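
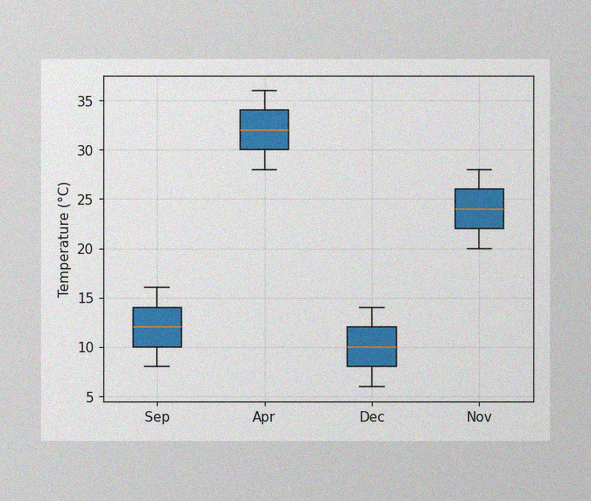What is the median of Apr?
The image has some photo noise and uneven lighting. The median line in the Apr box sits at 32°C.

32°C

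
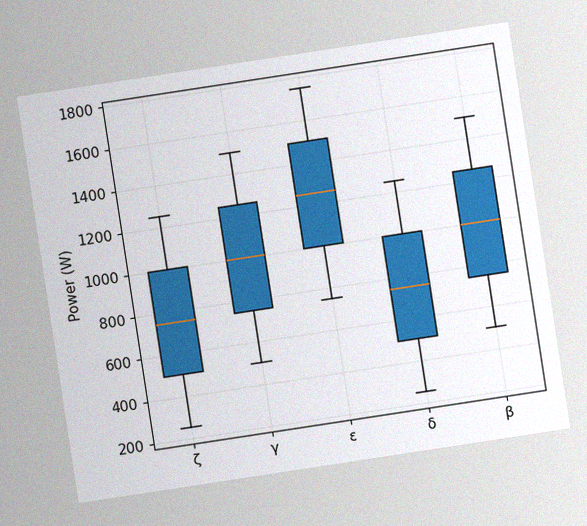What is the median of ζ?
750W

The chart is tilted about 9° counter-clockwise, with some photo noise. The median line in the ζ box sits at 750W.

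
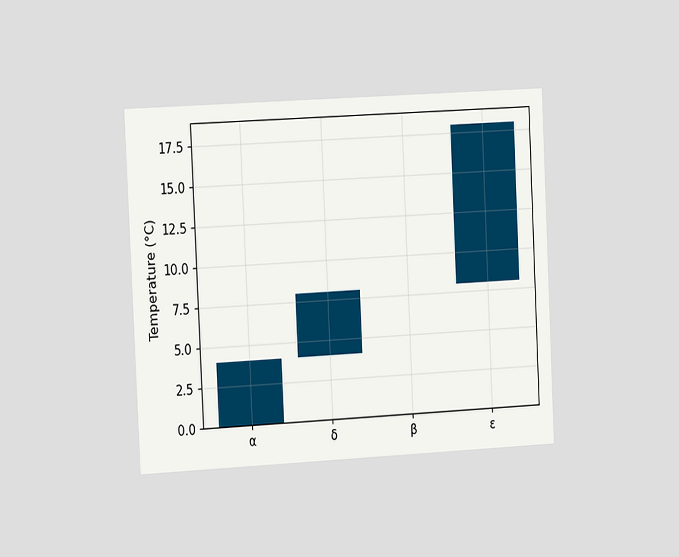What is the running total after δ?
8°C

The chart is tilted about 3° counter-clockwise and viewed slightly from the left. After δ the running total reaches 8°C.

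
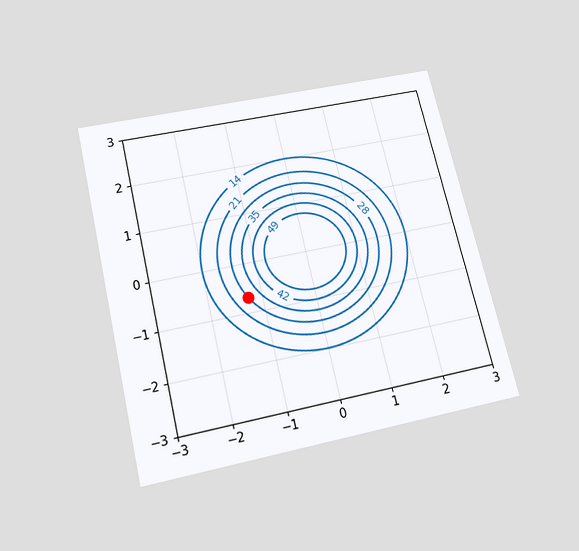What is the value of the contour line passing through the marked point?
The chart is tilted about 13° counter-clockwise and viewed slightly from below. The marked point sits on the contour labelled 28.

28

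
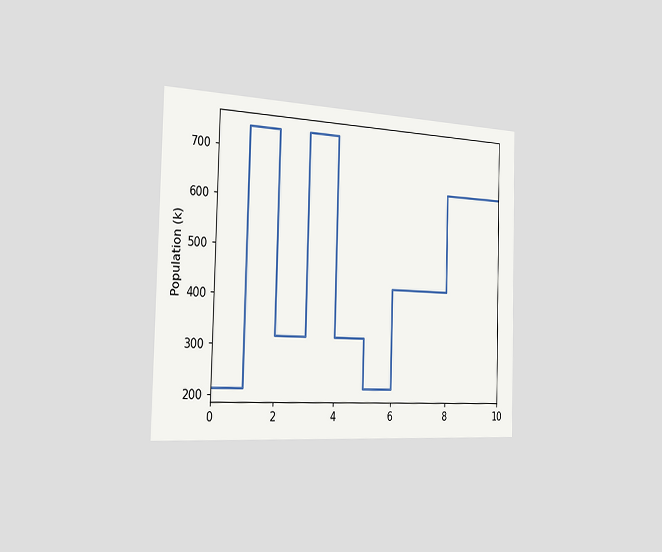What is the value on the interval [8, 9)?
636k

The chart is viewed slightly from the left. On [8, 9) the step sits at 636k.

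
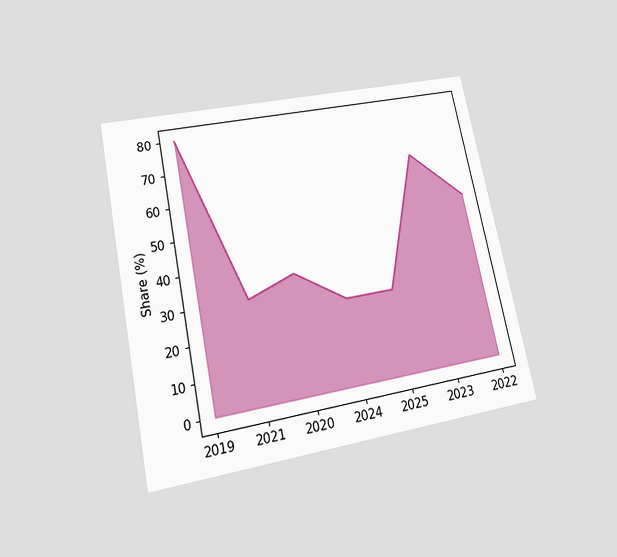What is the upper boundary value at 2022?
50%

The chart is tilted about 12° counter-clockwise and viewed slightly from below. At 2022 the upper boundary is at 50%.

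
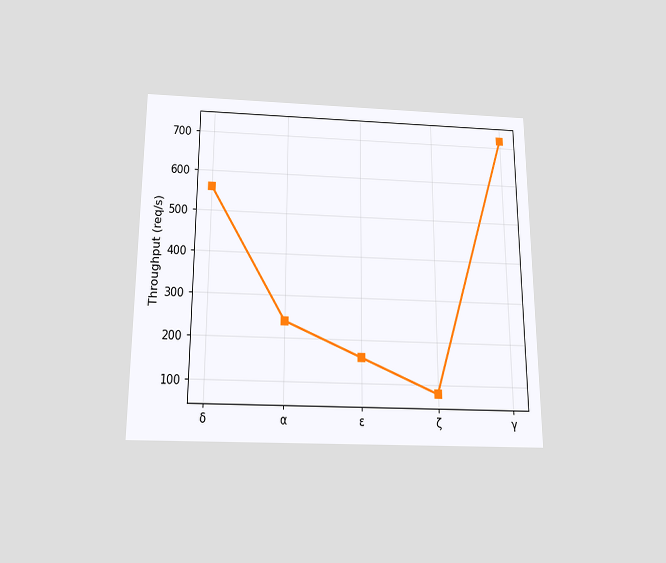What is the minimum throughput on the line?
The chart is viewed slightly from below. The lowest point is at ζ, and reading across to the y-axis gives 80req/s.

80req/s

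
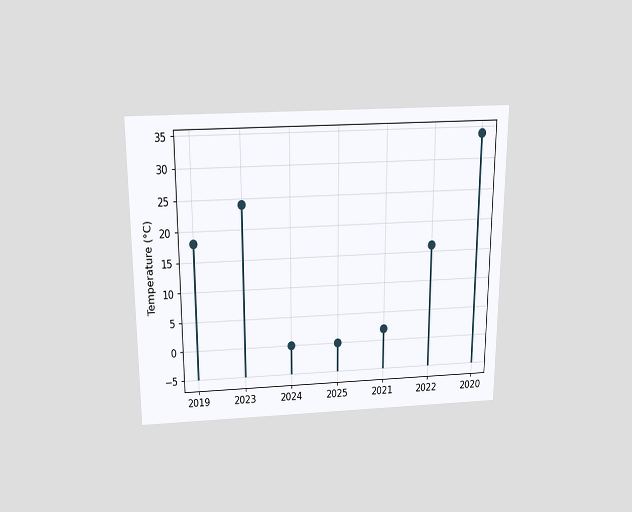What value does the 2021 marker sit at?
2°C

The chart is viewed slightly from above. The 2021 marker sits at 2°C.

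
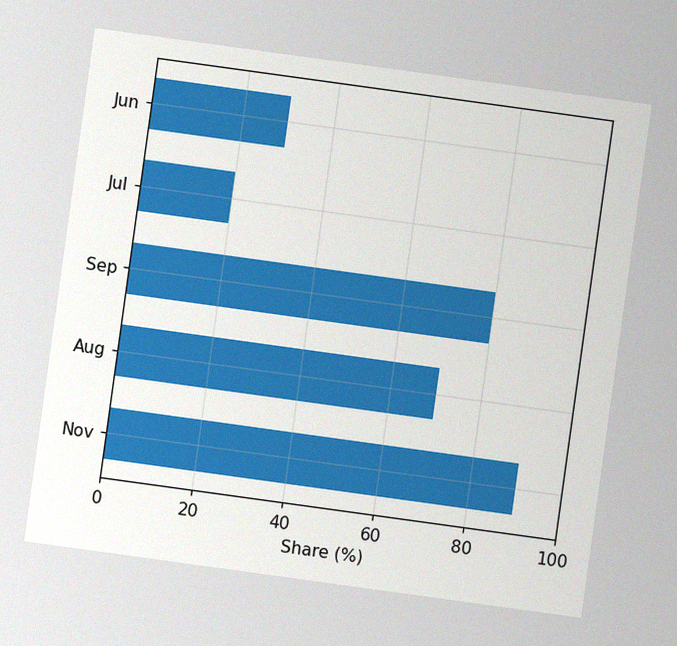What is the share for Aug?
The chart is tilted about 8° clockwise, with some photo noise. Reading along the chart's x-axis, the Aug bar reaches 70%.

70%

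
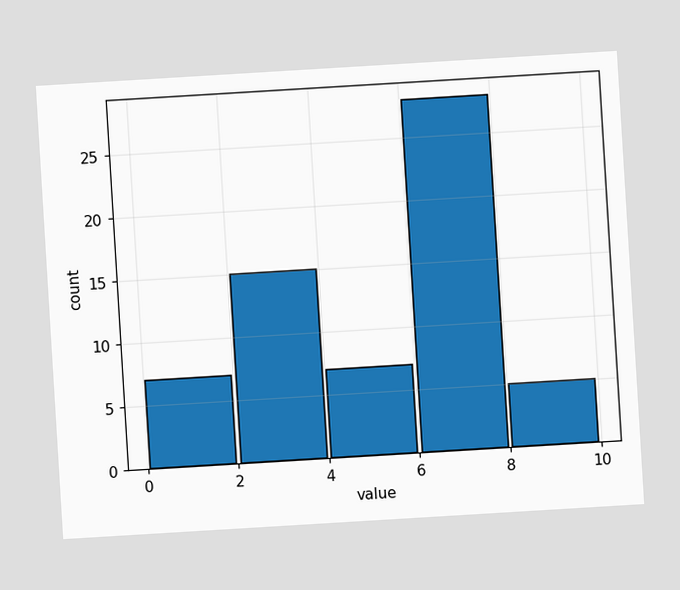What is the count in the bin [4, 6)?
The chart is tilted about 3° counter-clockwise. The [4, 6) bin has height 7.

7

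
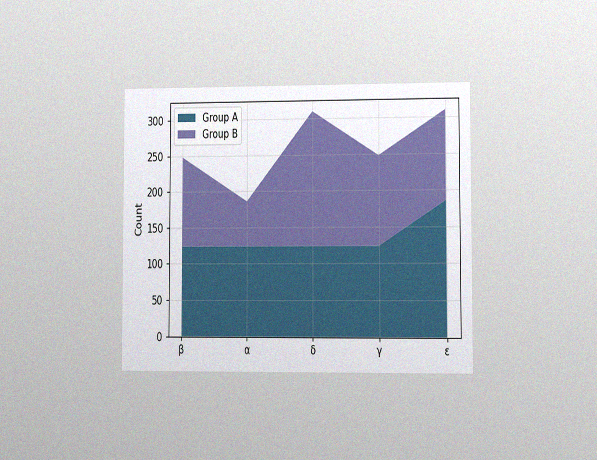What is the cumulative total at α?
186

The chart is viewed at a slight angle, with some photo noise. The stacked total at α reaches 186.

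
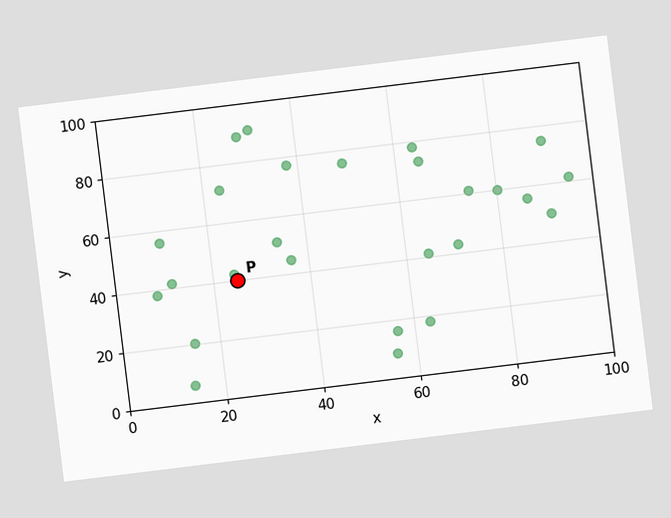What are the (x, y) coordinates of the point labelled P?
(25, 40)

The chart is tilted about 7° counter-clockwise. Following the gridlines from P to each axis, P sits at (25, 40).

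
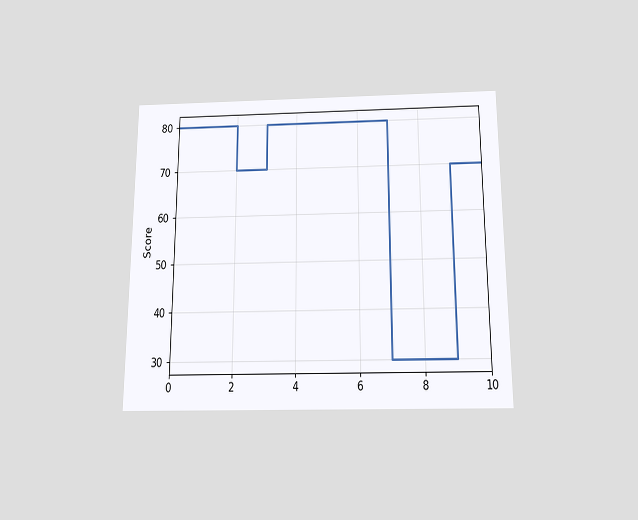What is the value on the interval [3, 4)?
The chart is viewed slightly from below. On [3, 4) the step sits at 80.

80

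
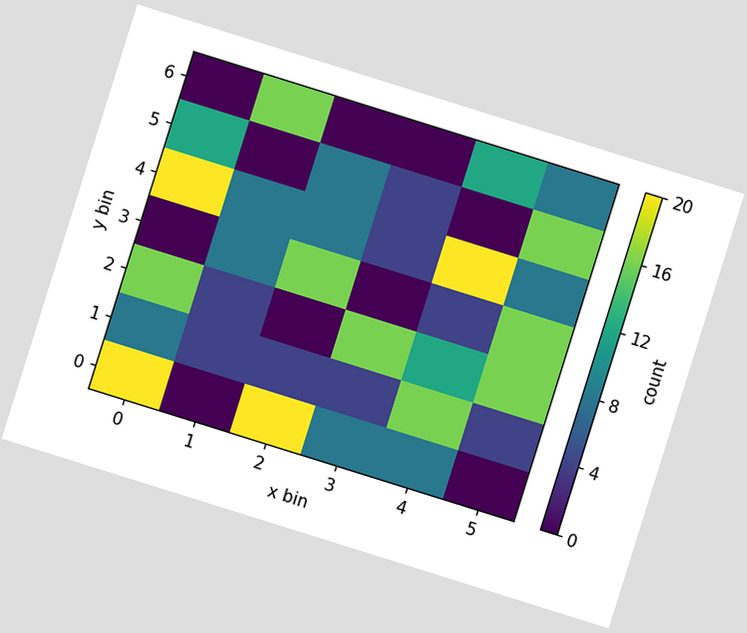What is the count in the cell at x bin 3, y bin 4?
4

The chart is tilted about 17° clockwise. Matching the cell (3, 4) against the colorbar gives 4.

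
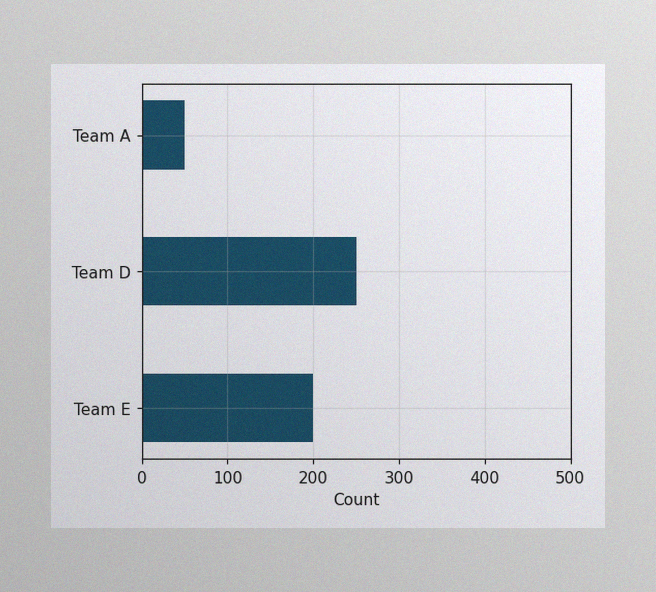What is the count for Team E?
The image has some photo noise and uneven lighting. Reading along the chart's x-axis, the Team E bar reaches 200.

200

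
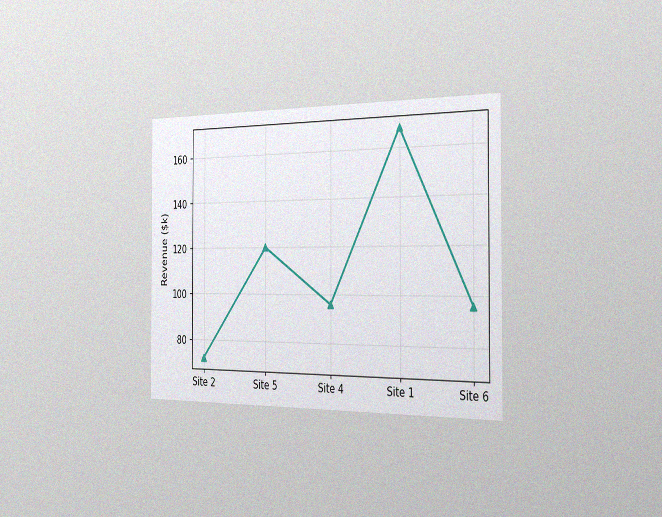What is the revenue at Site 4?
The chart is viewed slightly from the right, with some photo noise. At Site 4, the line is at $96k.

$96k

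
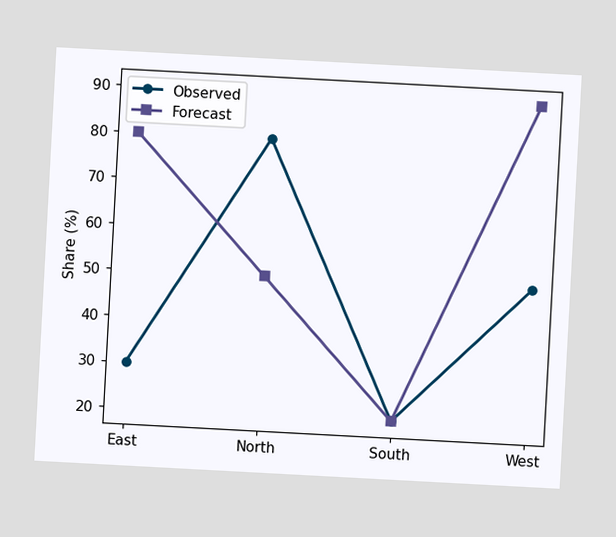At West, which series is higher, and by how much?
The chart is tilted about 3° clockwise. At West, Forecast sits above the other line by 40%.

Forecast, by 40%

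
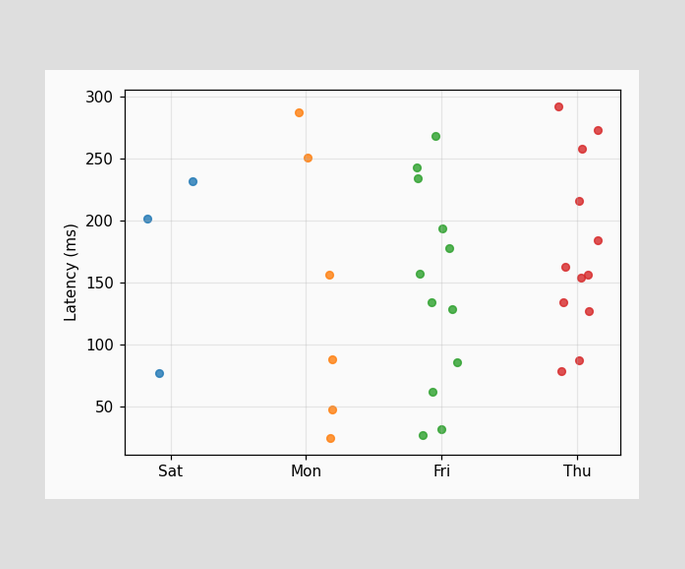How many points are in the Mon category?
6

Counting the markers in the Mon column gives 6.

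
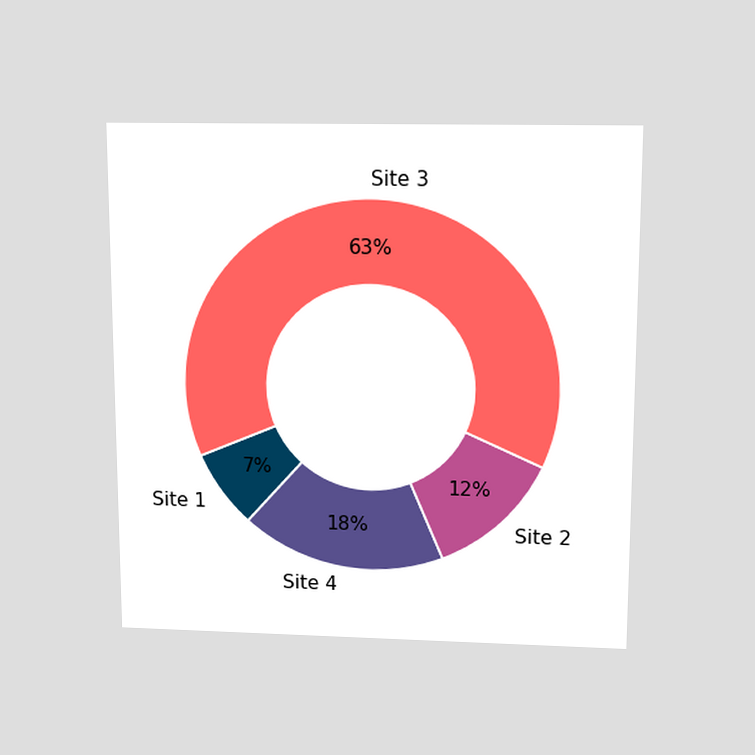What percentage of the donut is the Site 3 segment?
The chart is viewed slightly from above. The Site 3 segment takes up 63% of the ring.

63%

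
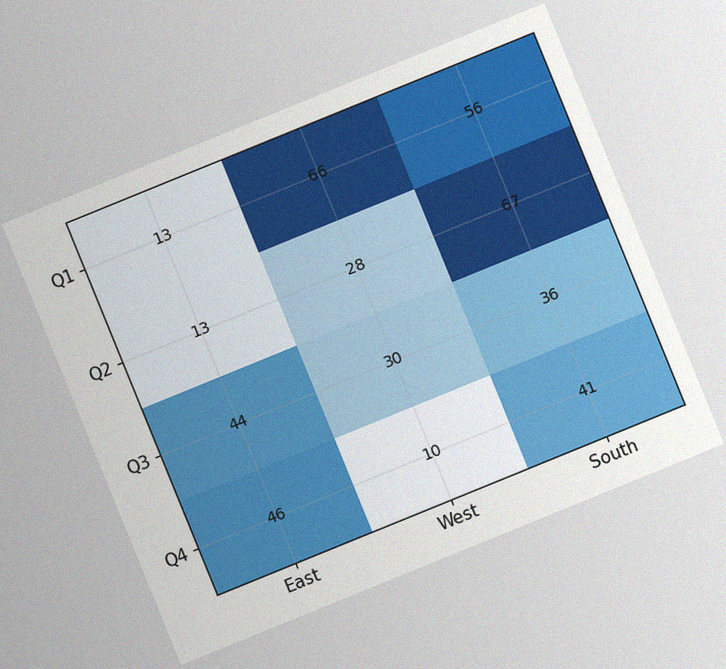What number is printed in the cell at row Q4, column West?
10

The chart is tilted about 22° counter-clockwise, with some photo noise. The (Q4, West) cell reads 10.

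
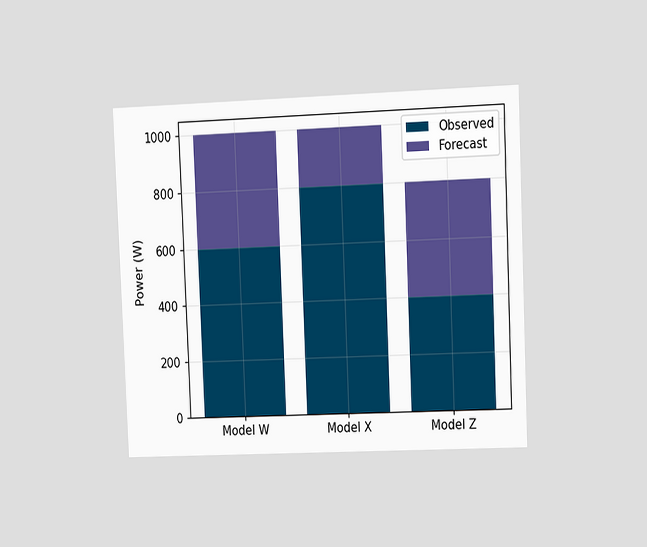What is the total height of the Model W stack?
1000W

The chart is tilted about 2° counter-clockwise and viewed at a slight angle. The Model W stack's top reaches 1000W on the y-axis.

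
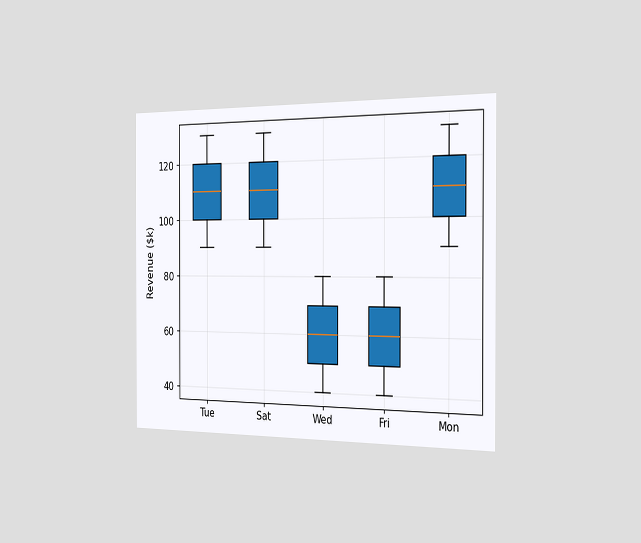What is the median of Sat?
The chart is viewed slightly from the right. The median line in the Sat box sits at $110k.

$110k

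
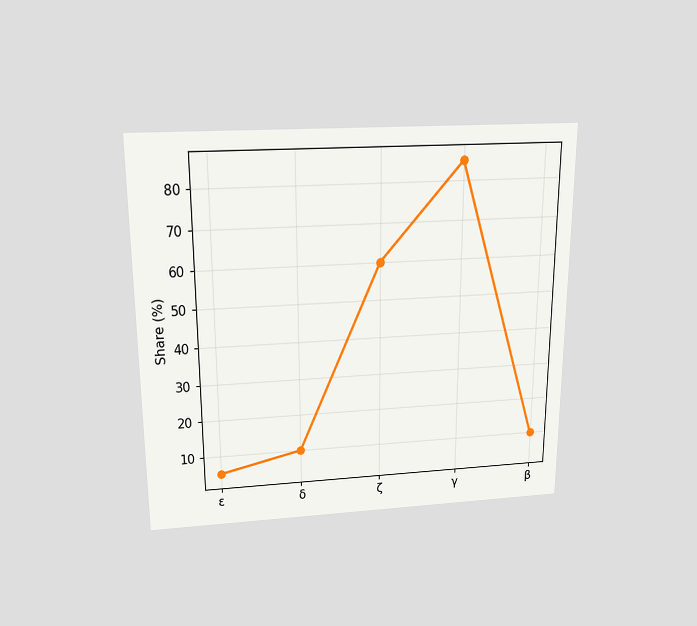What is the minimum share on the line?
The chart is viewed slightly from above. The lowest point is at ε, and reading across to the y-axis gives 5%.

5%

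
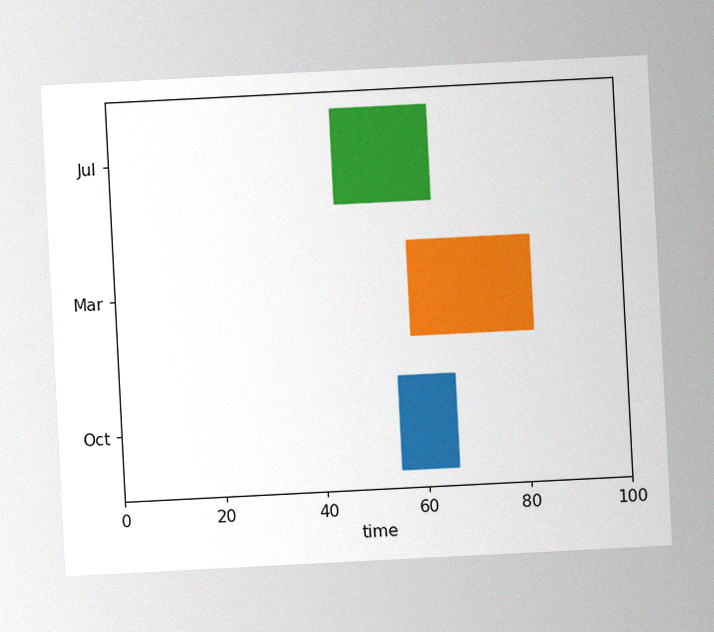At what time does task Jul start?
The chart is tilted about 3° counter-clockwise, with some photo noise. The Jul bar begins at t=44.

44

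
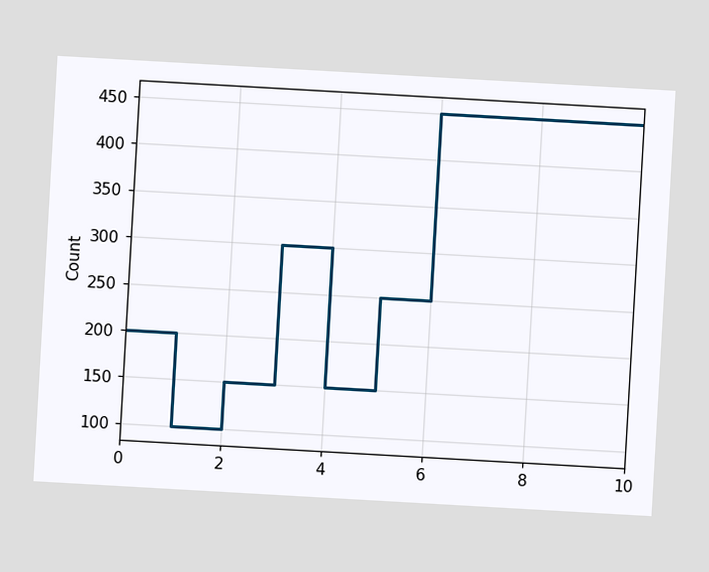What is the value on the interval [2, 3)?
150

The chart is tilted about 3° clockwise. On [2, 3) the step sits at 150.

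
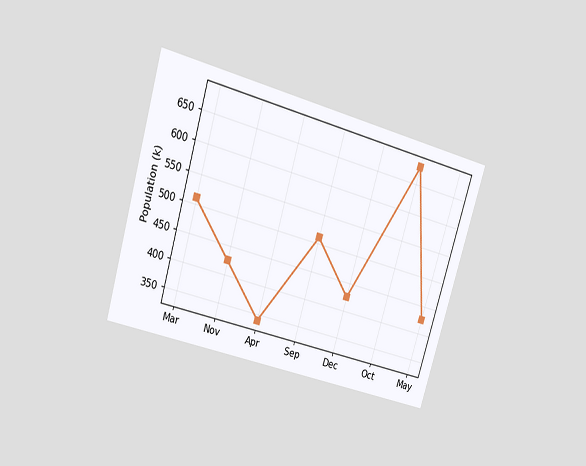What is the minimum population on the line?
340k

The chart is tilted about 17° clockwise and viewed at a slight angle. The lowest point is at Apr, and reading across to the y-axis gives 340k.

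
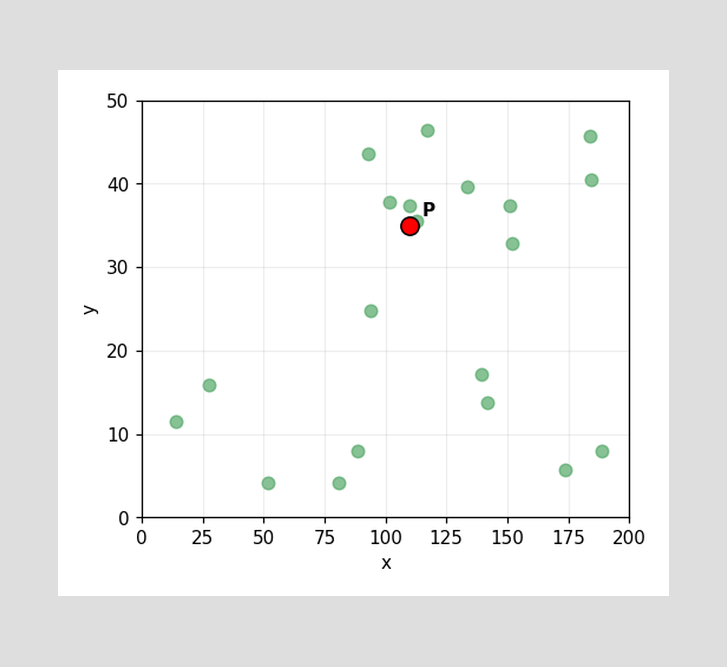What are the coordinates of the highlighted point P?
Following the gridlines from P to each axis, P sits at (110, 35).

(110, 35)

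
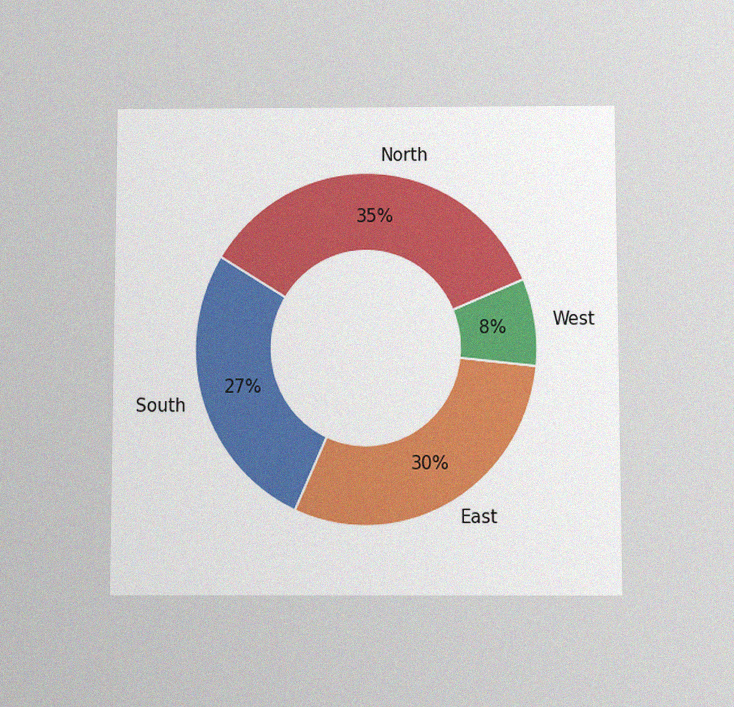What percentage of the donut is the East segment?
30%

The chart is viewed slightly from below, with some photo noise. The East segment takes up 30% of the ring.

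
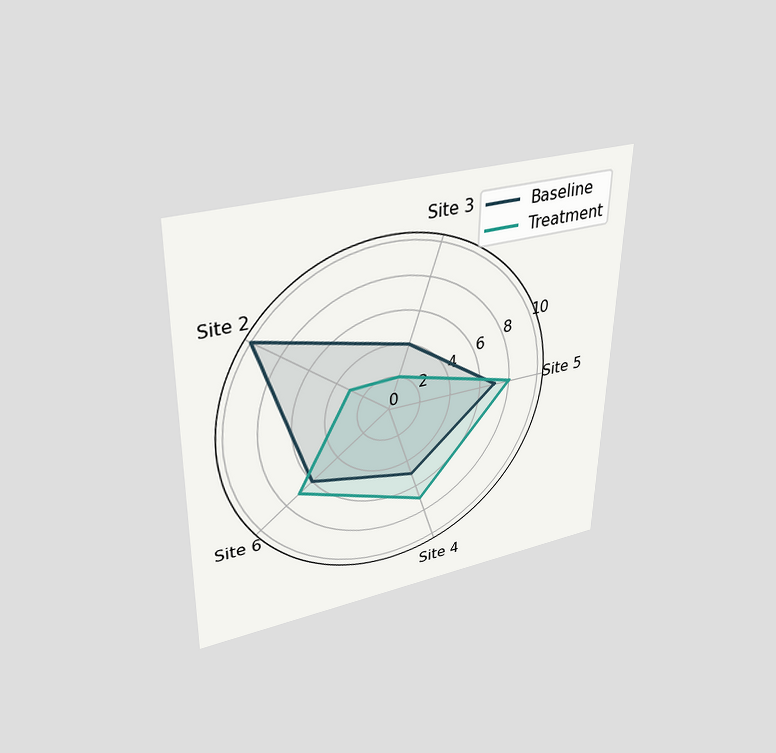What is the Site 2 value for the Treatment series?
The chart is viewed slightly from above. On the Site 2 axis, Treatment reaches 3.

3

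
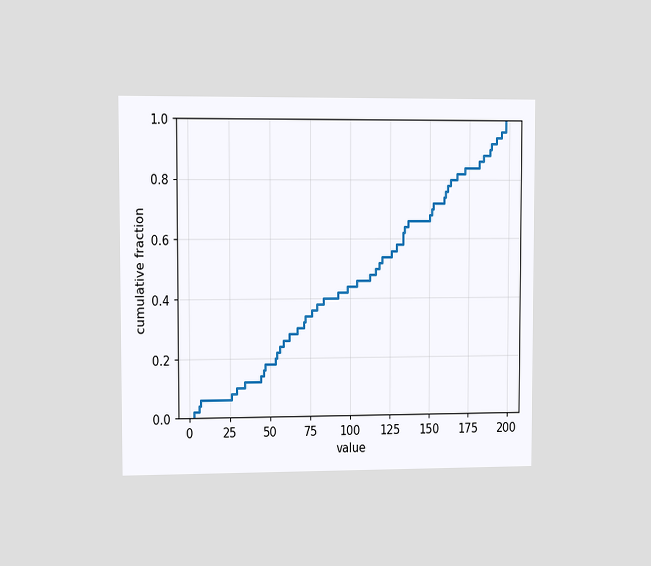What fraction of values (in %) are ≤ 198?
100%

The chart is viewed slightly from the left. At x=198 the ECDF step is at 100%.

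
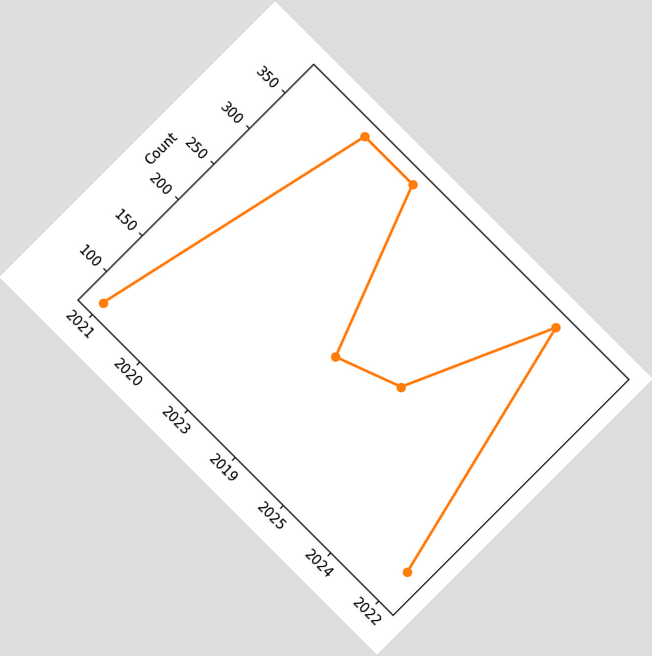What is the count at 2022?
100

The chart is tilted about 45° clockwise. At 2022, the line is at 100.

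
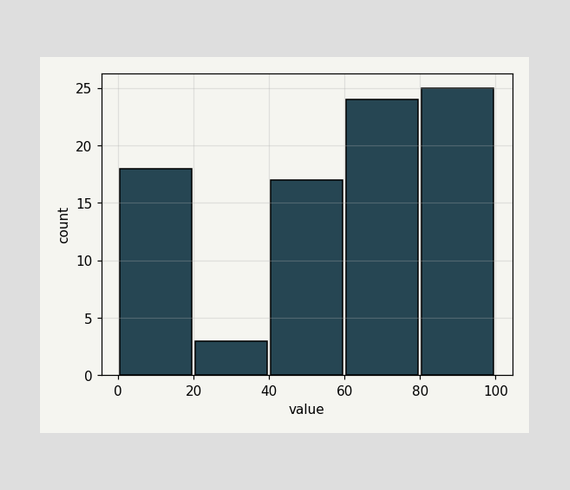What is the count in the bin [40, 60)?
The [40, 60) bin has height 17.

17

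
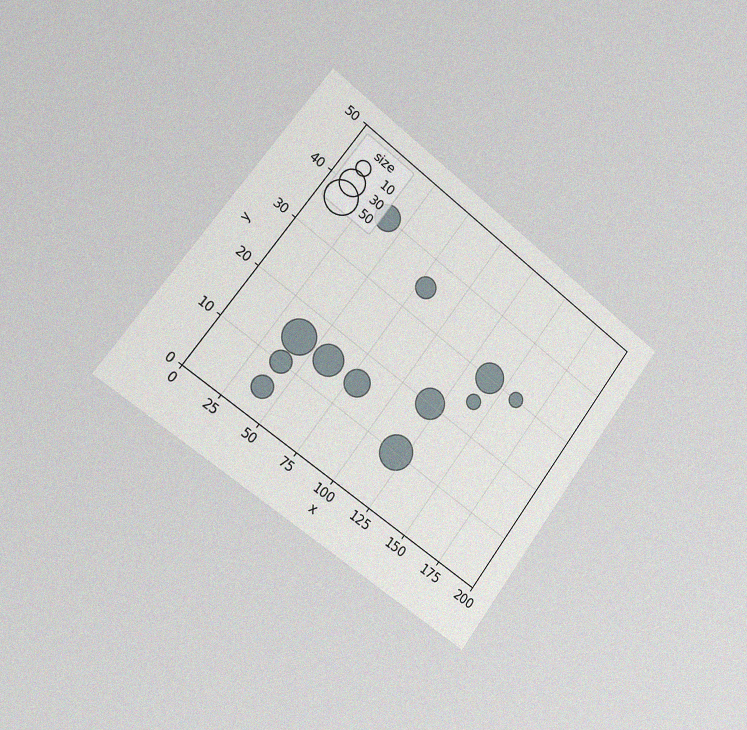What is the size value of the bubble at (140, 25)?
The chart is tilted about 37° clockwise and viewed slightly from the left, with some photo noise. Matching the bubble at (140, 25) against the size legend gives 10.

10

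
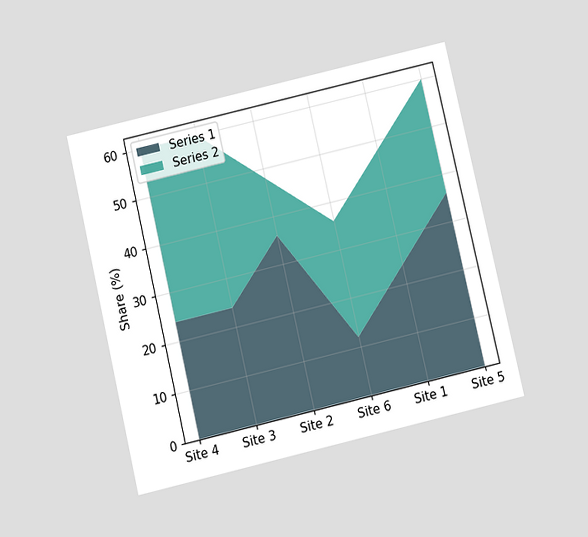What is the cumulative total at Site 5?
The chart is tilted about 13° counter-clockwise and viewed slightly from below. The stacked total at Site 5 reaches 60%.

60%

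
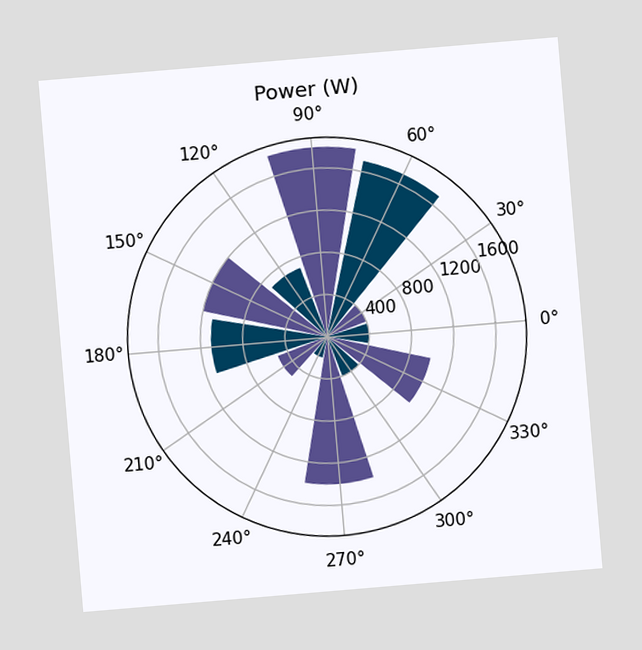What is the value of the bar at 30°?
The chart is tilted about 5° counter-clockwise. The bar at 30° reaches 400W on the radial axis.

400W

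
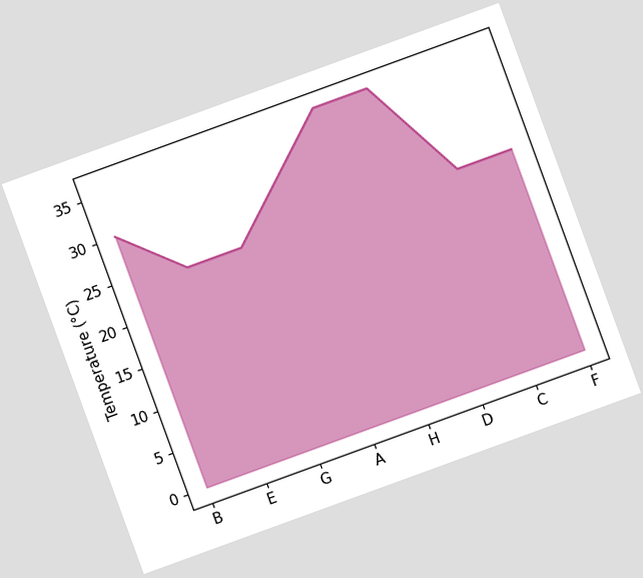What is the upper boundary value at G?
24°C

The chart is tilted about 20° counter-clockwise. At G the upper boundary is at 24°C.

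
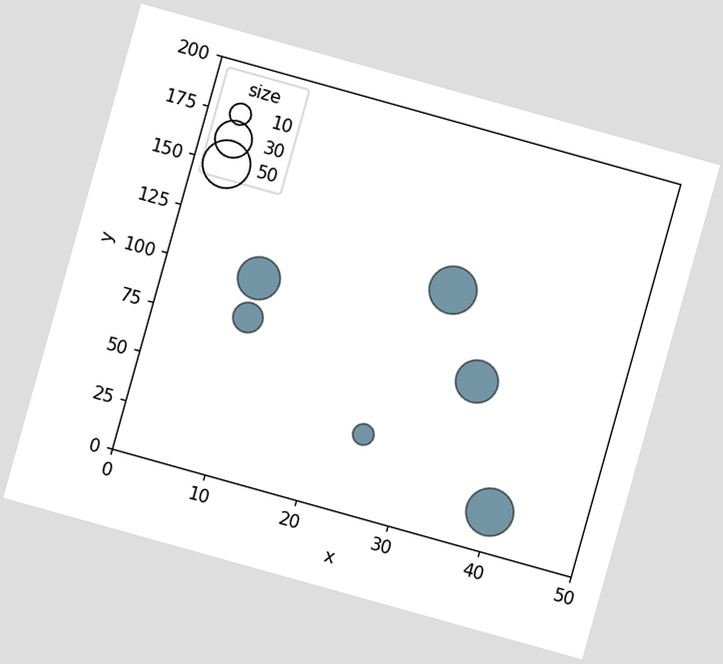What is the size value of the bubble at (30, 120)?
50

The chart is tilted about 16° clockwise. Matching the bubble at (30, 120) against the size legend gives 50.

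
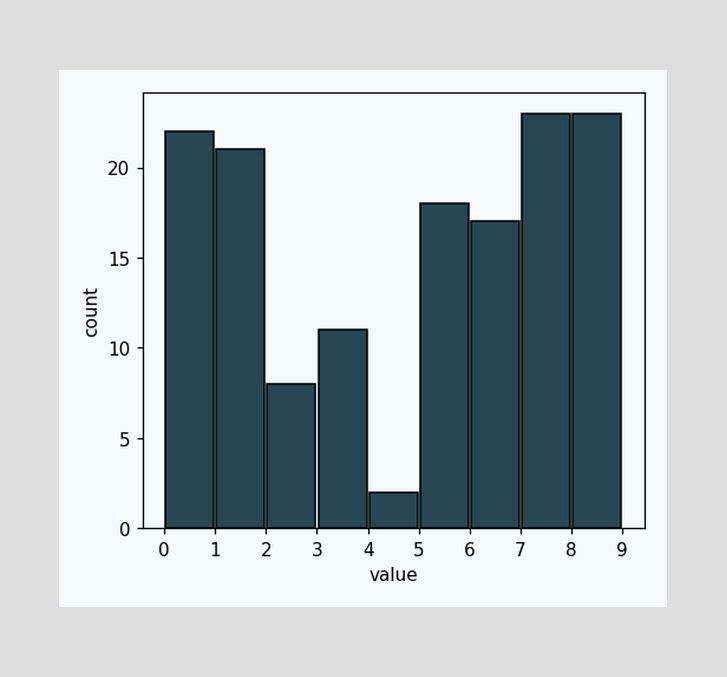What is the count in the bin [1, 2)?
The [1, 2) bin has height 21.

21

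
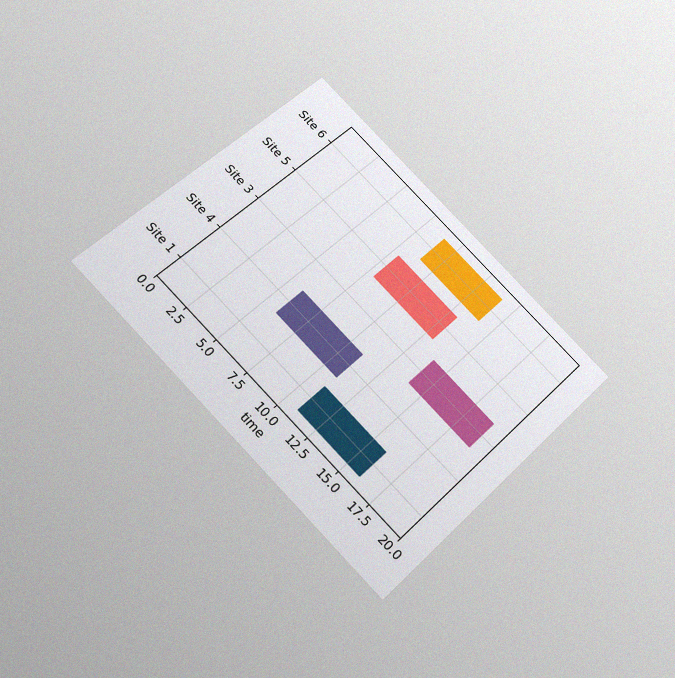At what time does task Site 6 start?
9

The chart is tilted about 45° clockwise and viewed slightly from below, with some photo noise. The Site 6 bar begins at t=9.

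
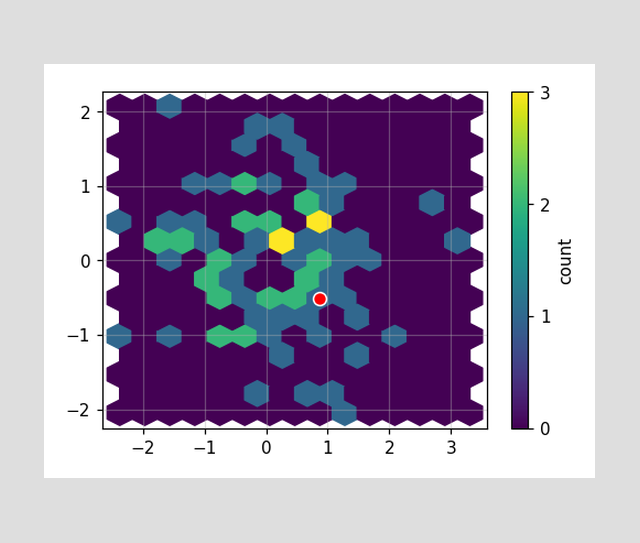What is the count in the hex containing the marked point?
1

The marked hex reads 1 on the colorbar.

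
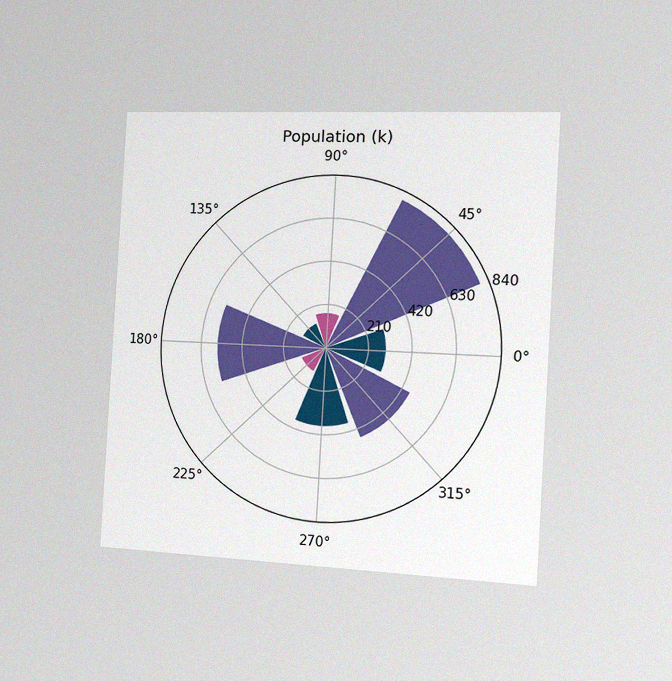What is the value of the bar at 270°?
The chart is tilted about 3° clockwise and viewed slightly from the right, with some photo noise. The bar at 270° reaches 378k on the radial axis.

378k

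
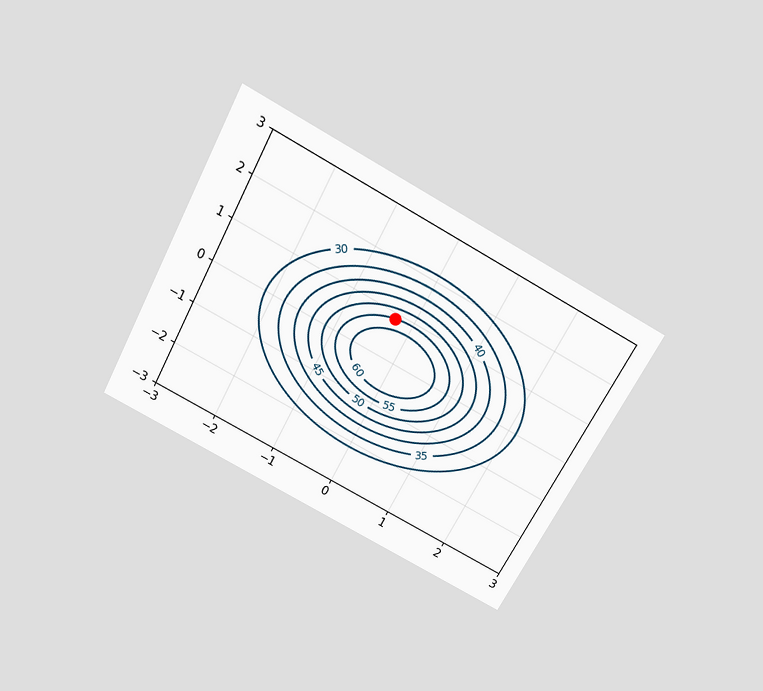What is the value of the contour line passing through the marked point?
55

The chart is tilted about 28° clockwise and viewed slightly from above. The marked point sits on the contour labelled 55.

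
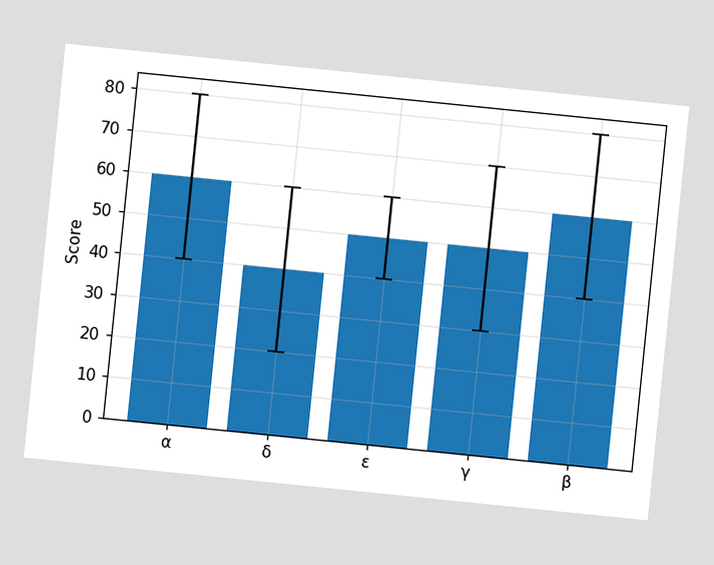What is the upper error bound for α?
The chart is tilted about 6° clockwise. The α bar's upper whisker reaches 80.

80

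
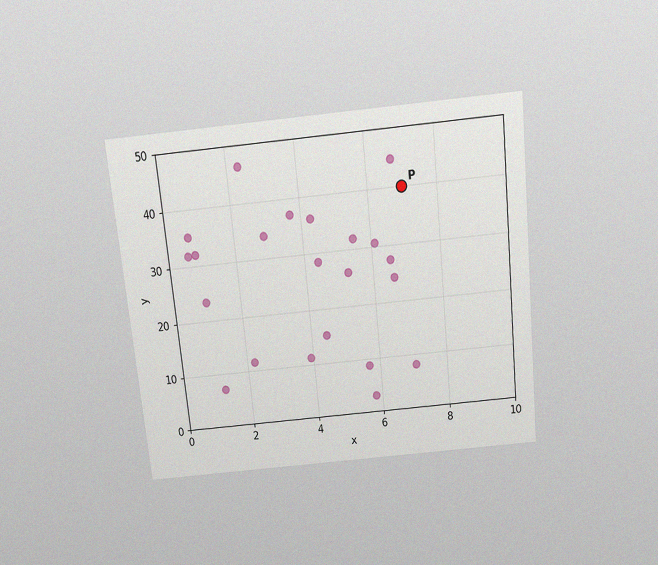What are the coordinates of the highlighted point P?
(7, 40)

The chart is tilted about 6° counter-clockwise and viewed slightly from above, with some photo noise. Following the gridlines from P to each axis, P sits at (7, 40).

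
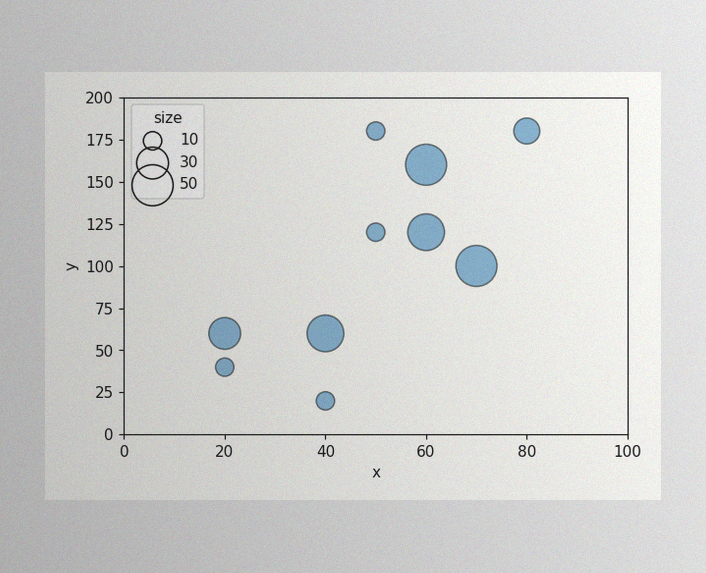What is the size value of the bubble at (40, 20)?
The image has some photo noise and uneven lighting. Matching the bubble at (40, 20) against the size legend gives 10.

10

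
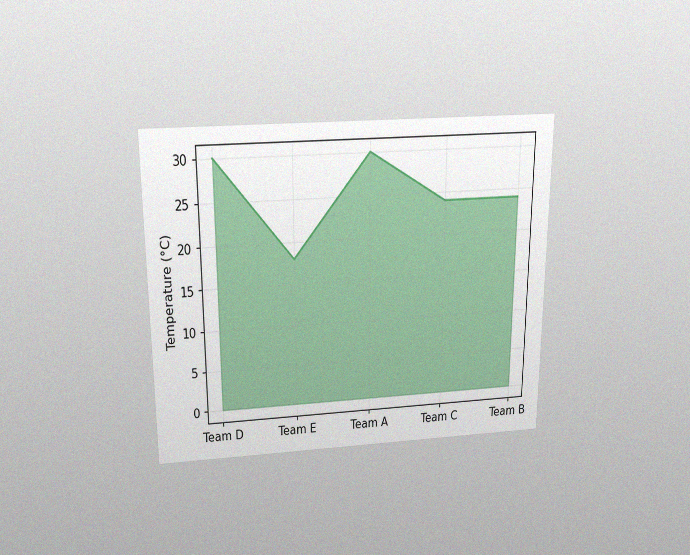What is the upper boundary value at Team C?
The chart is viewed slightly from above, with some photo noise. At Team C the upper boundary is at 24°C.

24°C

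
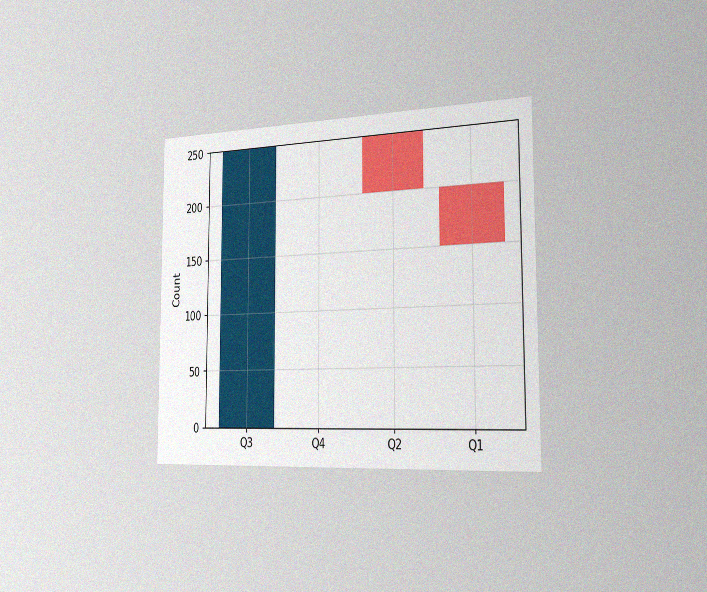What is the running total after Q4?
250

The chart is viewed slightly from the right, with some photo noise. After Q4 the running total reaches 250.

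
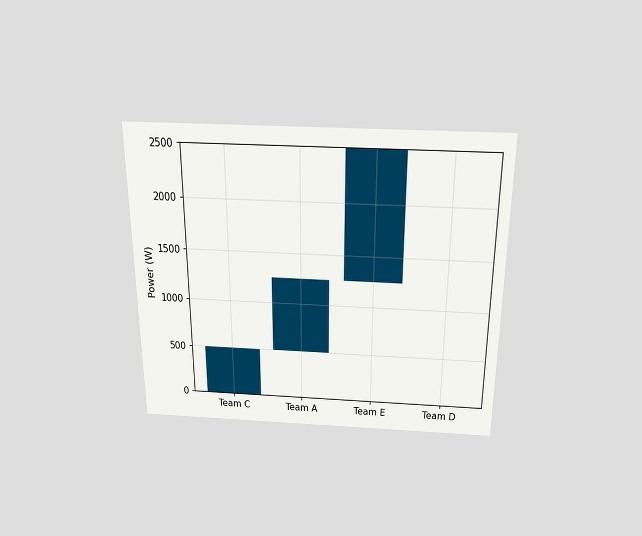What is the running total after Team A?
The chart is viewed slightly from above. After Team A the running total reaches 1250W.

1250W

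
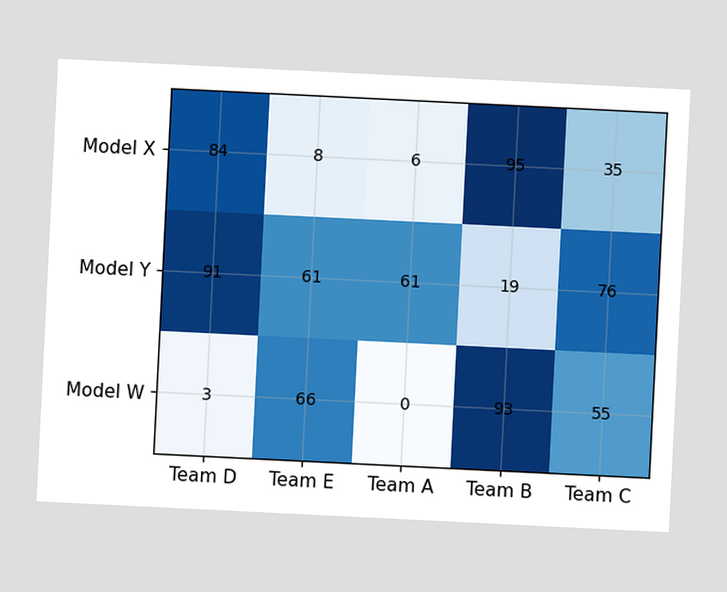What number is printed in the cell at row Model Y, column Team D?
The chart is tilted about 3° clockwise. The (Model Y, Team D) cell reads 91.

91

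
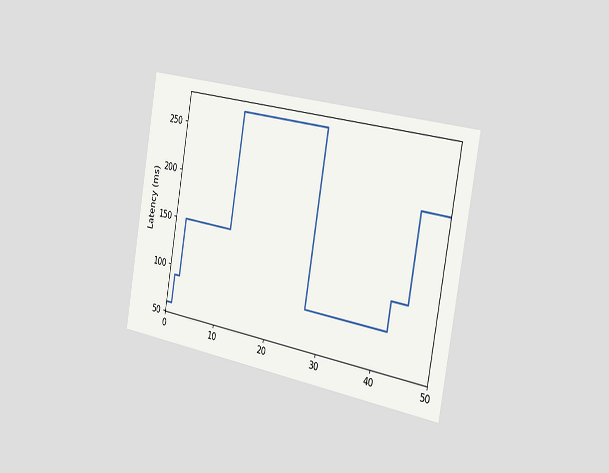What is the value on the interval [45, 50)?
210ms

The chart is tilted about 10° clockwise and viewed slightly from the right. On [45, 50) the step sits at 210ms.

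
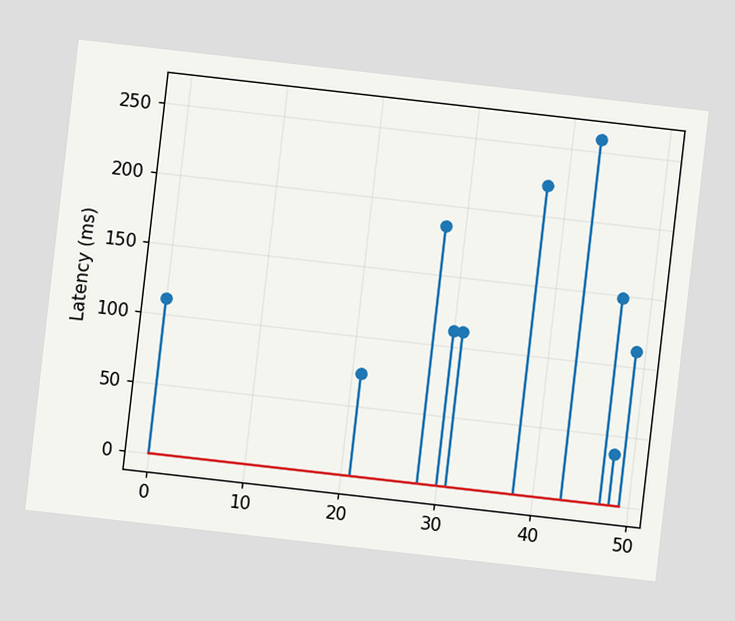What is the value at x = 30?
111ms

The chart is tilted about 6° clockwise. The stem at x=30 reaches 111ms.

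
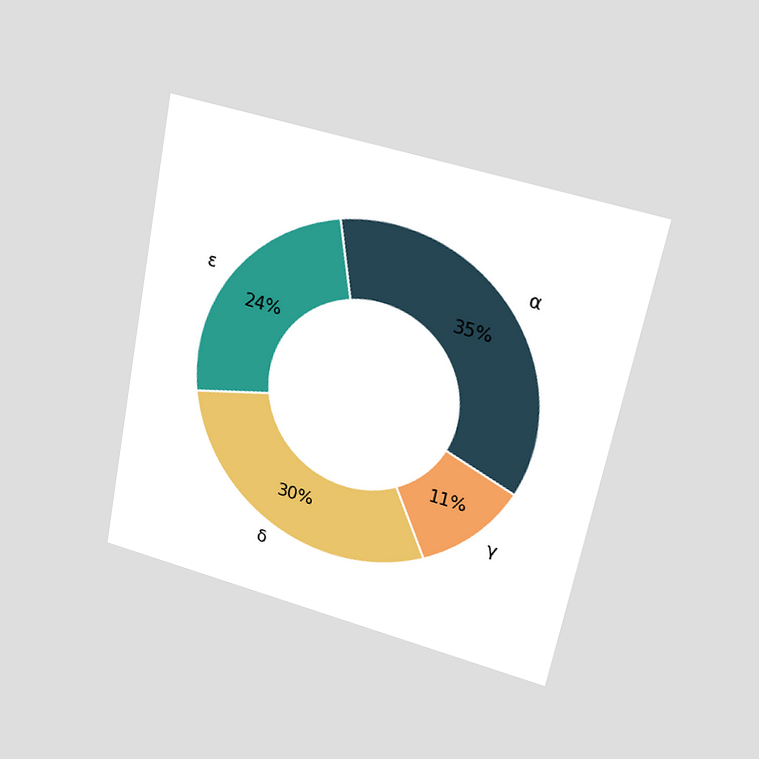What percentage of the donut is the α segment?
The chart is tilted about 11° clockwise and viewed at a slight angle. The α segment takes up 35% of the ring.

35%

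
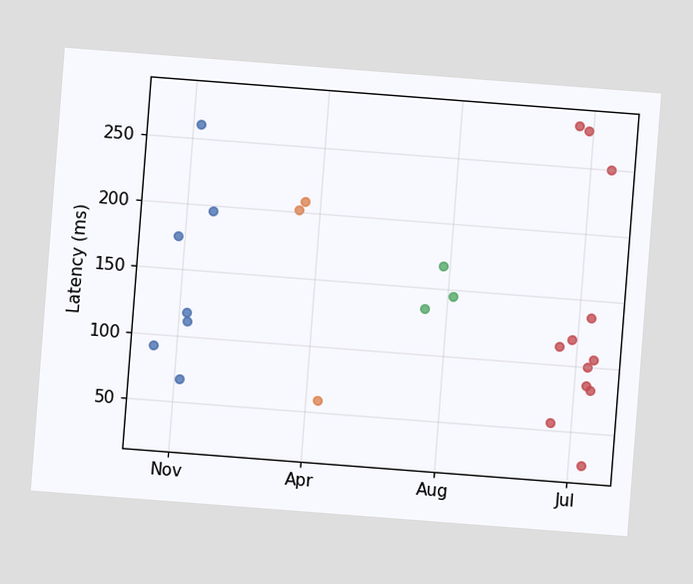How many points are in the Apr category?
The chart is tilted about 4° clockwise. Counting the markers in the Apr column gives 3.

3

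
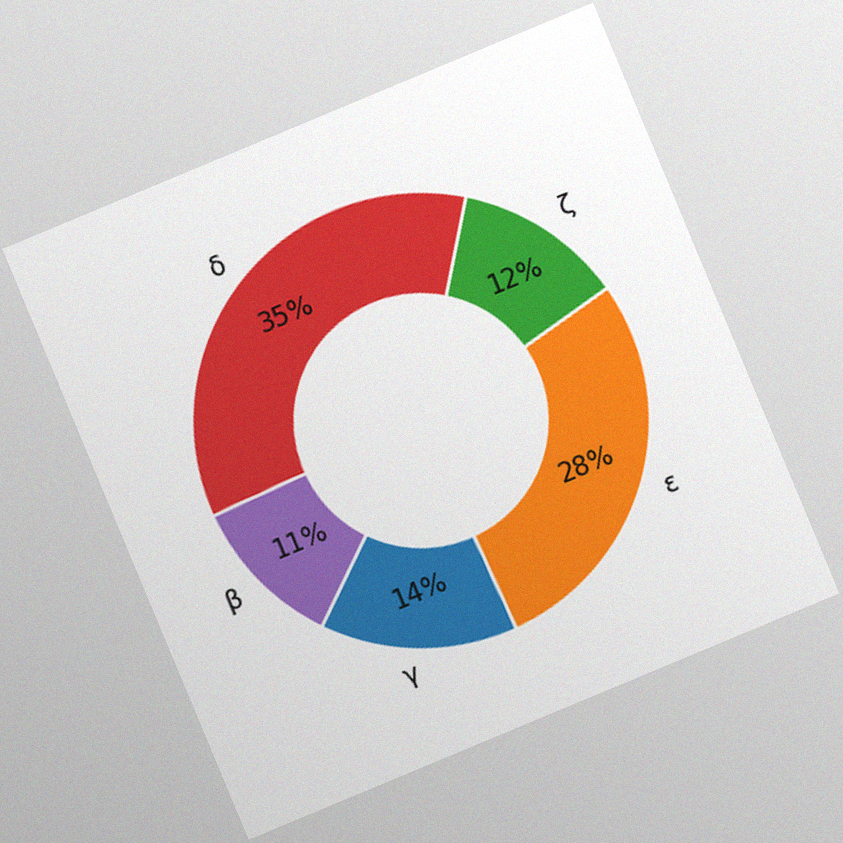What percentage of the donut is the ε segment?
28%

The chart is tilted about 23° counter-clockwise, with some photo noise. The ε segment takes up 28% of the ring.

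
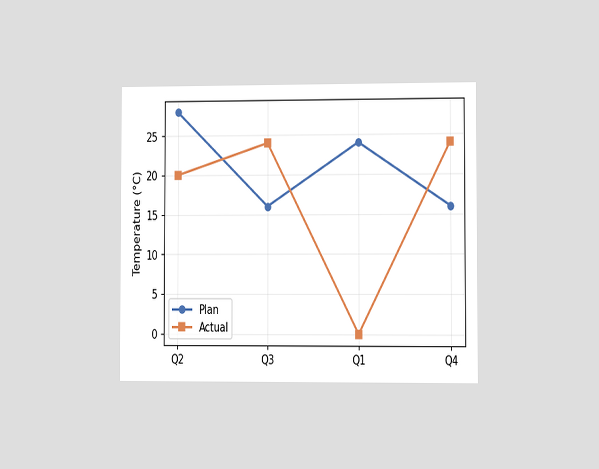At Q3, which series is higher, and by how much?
The chart is viewed slightly from the right. At Q3, Actual sits above the other line by 8°C.

Actual, by 8°C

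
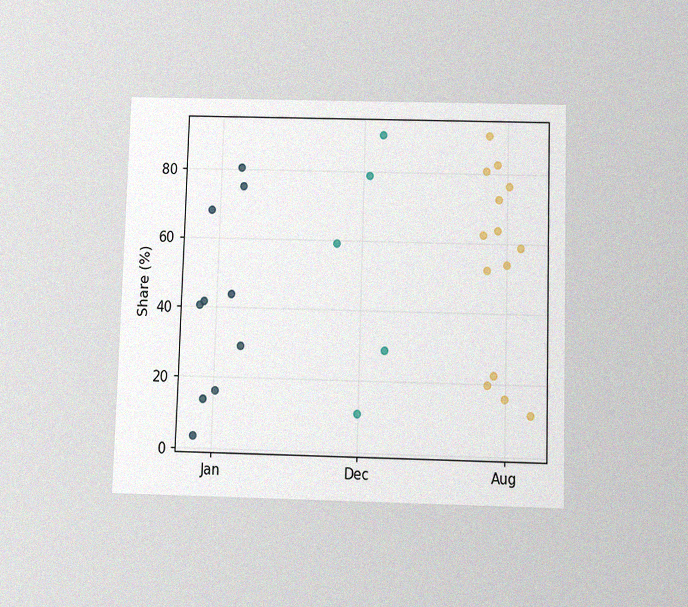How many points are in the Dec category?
The chart is viewed slightly from below, with some photo noise. Counting the markers in the Dec column gives 5.

5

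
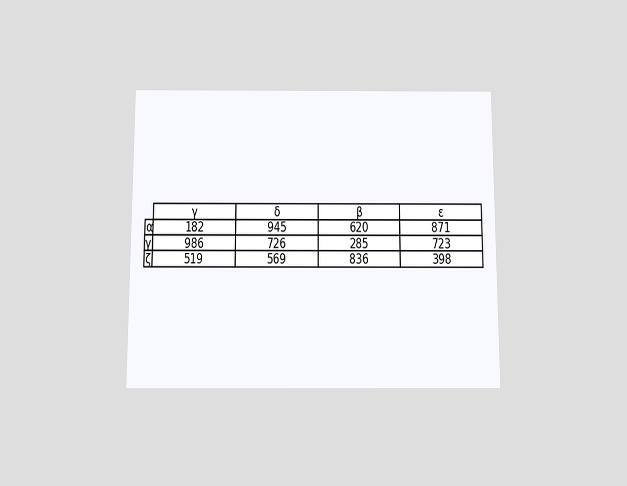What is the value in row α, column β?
620

The chart is viewed slightly from below. The (α, β) cell reads 620.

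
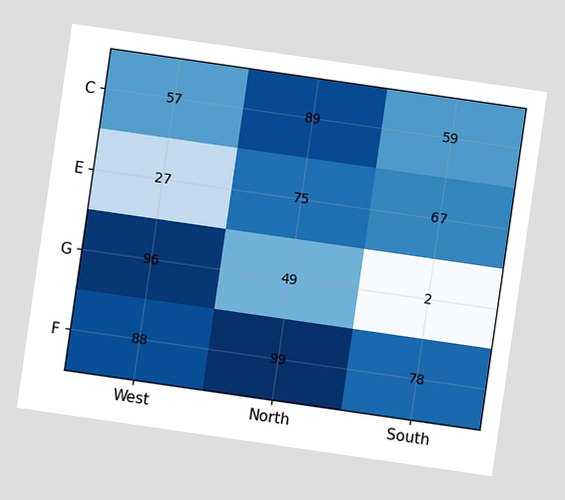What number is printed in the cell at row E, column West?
27

The chart is tilted about 8° clockwise. The (E, West) cell reads 27.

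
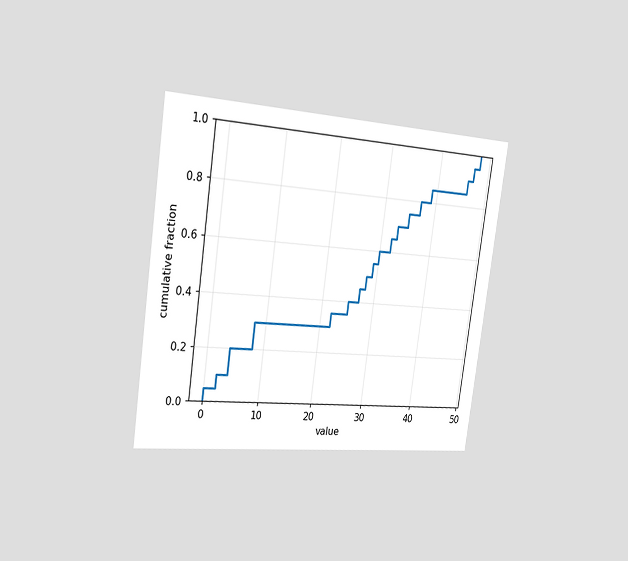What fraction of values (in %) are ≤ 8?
The chart is tilted about 8° clockwise and viewed slightly from the left. At x=8 the ECDF step is at 30%.

30%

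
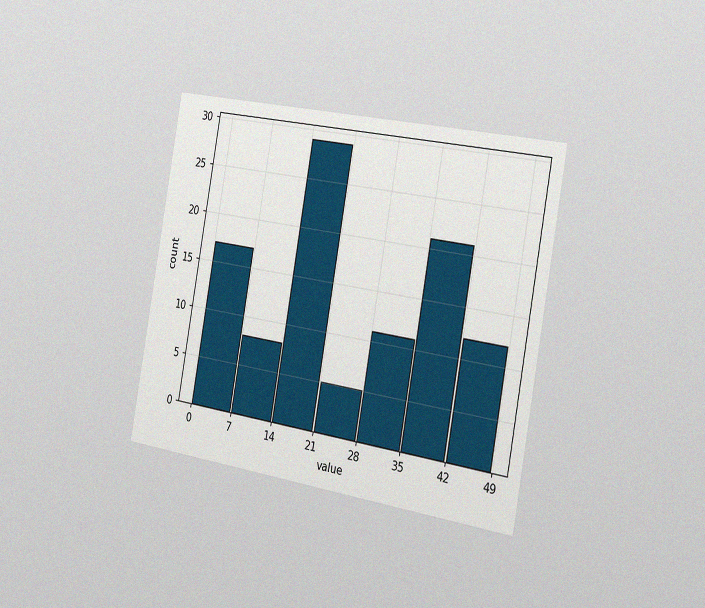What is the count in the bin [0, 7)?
17

The chart is tilted about 10° clockwise and viewed slightly from the right, with some photo noise. The [0, 7) bin has height 17.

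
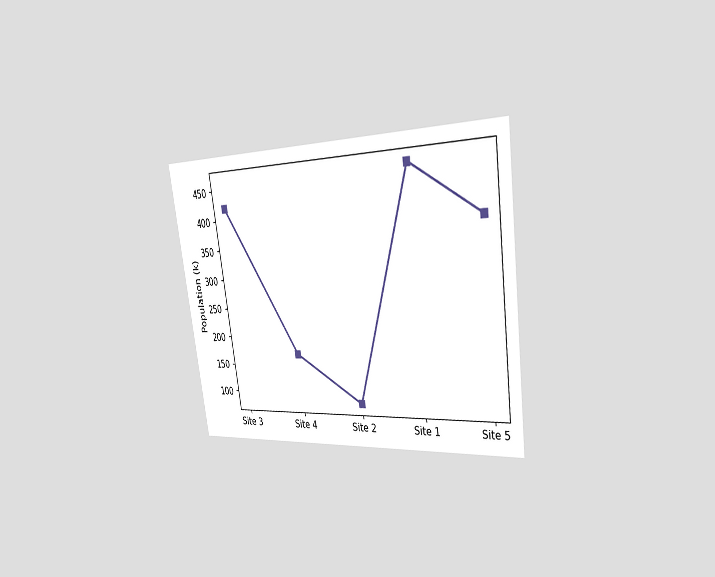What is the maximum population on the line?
The chart is tilted about 8° counter-clockwise and viewed slightly from the right. The highest point is at Site 1, and reading across to the y-axis gives 462k.

462k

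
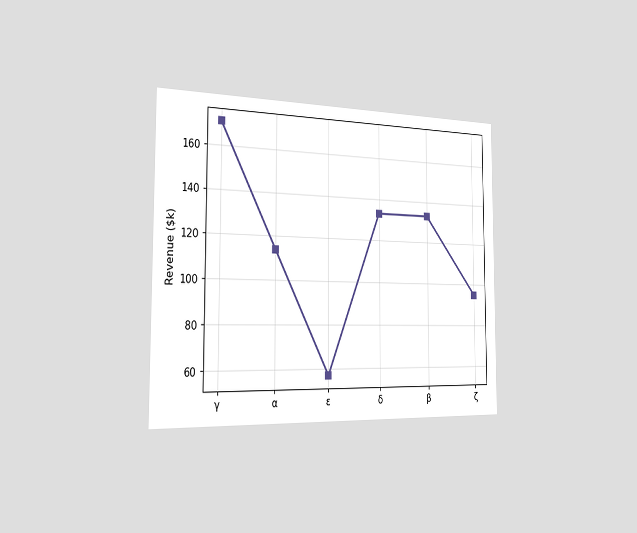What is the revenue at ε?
The chart is viewed slightly from the left. At ε, the line is at $57k.

$57k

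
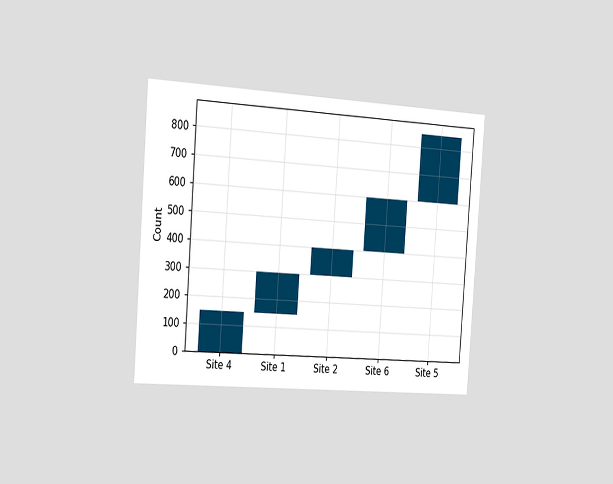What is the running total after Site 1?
The chart is tilted about 4° clockwise and viewed slightly from the left. After Site 1 the running total reaches 300.

300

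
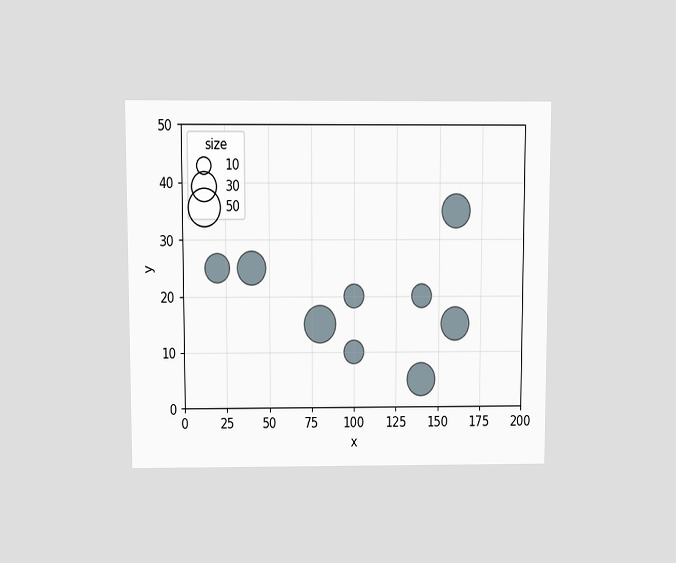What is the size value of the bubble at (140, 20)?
The chart is viewed slightly from above. Matching the bubble at (140, 20) against the size legend gives 20.

20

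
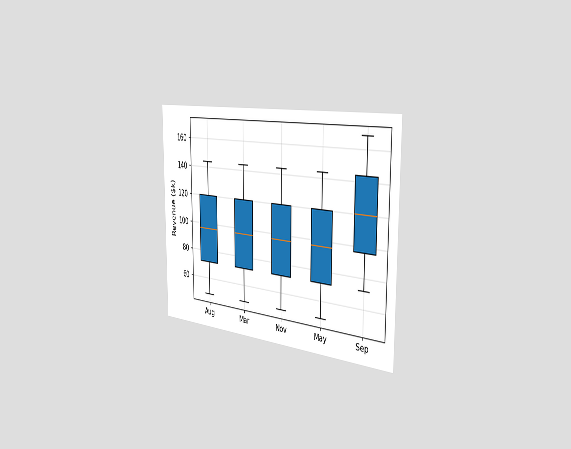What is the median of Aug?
The chart is viewed slightly from the right. The median line in the Aug box sits at $96k.

$96k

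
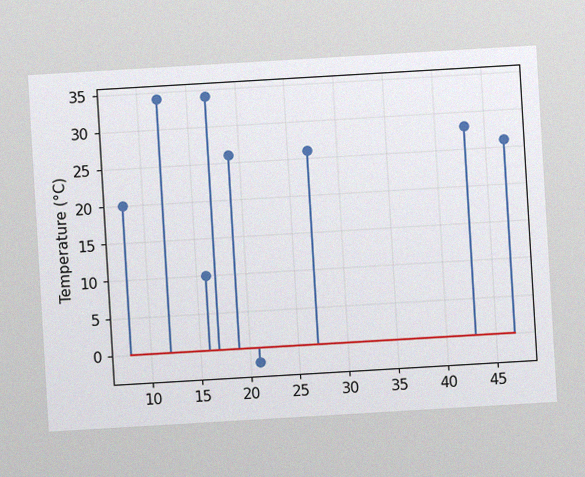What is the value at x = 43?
The chart is tilted about 3° counter-clockwise, with some photo noise. The stem at x=43 reaches 28°C.

28°C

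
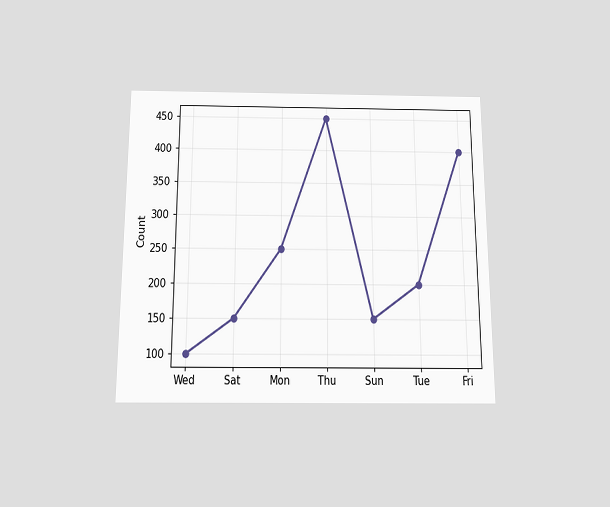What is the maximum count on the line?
450

The chart is viewed slightly from below. The highest point is at Thu, and reading across to the y-axis gives 450.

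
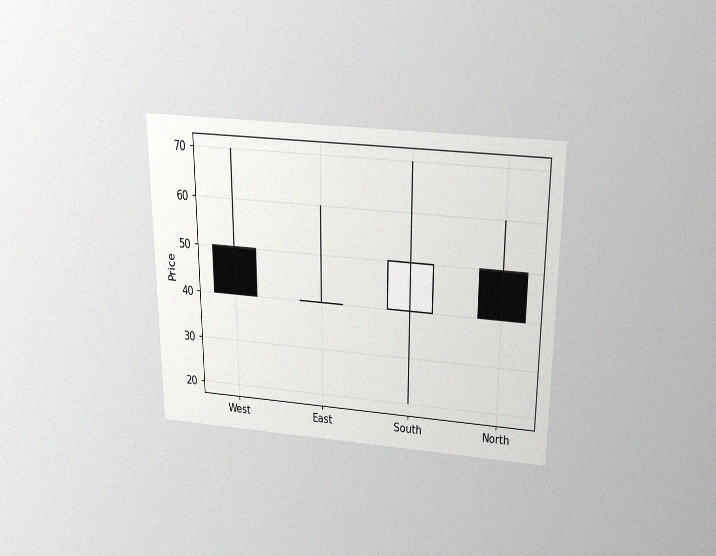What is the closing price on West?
40

The chart is viewed slightly from above, with some photo noise. The West candle closes at 40.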